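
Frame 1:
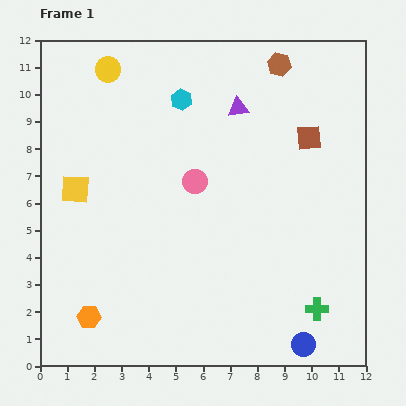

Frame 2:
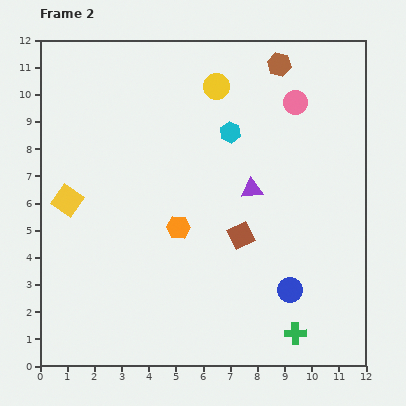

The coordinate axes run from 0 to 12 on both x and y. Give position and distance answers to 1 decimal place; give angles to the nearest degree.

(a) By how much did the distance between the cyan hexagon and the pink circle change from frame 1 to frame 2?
-0.4

Distance in frame 1: 3.0. Distance in frame 2: 2.6.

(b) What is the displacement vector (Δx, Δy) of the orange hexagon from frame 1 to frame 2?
(3.3, 3.3)

The orange hexagon was at (1.8, 1.8) in frame 1 and (5.1, 5.1) in frame 2.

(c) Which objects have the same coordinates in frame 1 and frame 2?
the brown hexagon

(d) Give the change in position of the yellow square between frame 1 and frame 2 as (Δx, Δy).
(-0.3, -0.4)

The yellow square was at (1.3, 6.5) in frame 1 and (1.0, 6.1) in frame 2.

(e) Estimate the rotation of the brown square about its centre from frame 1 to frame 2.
22° counter-clockwise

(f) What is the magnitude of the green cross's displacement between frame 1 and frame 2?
1.2

The green cross moved from (10.2, 2.1) to (9.4, 1.2), a distance of √(0.8² + 0.9²) ≈ 1.2.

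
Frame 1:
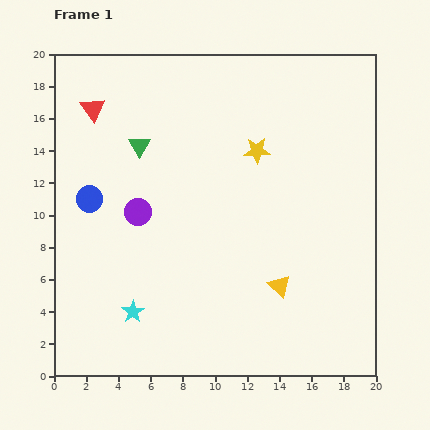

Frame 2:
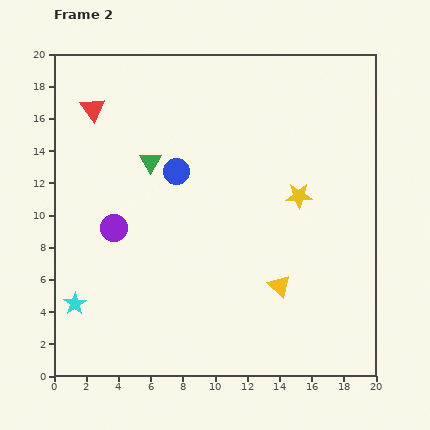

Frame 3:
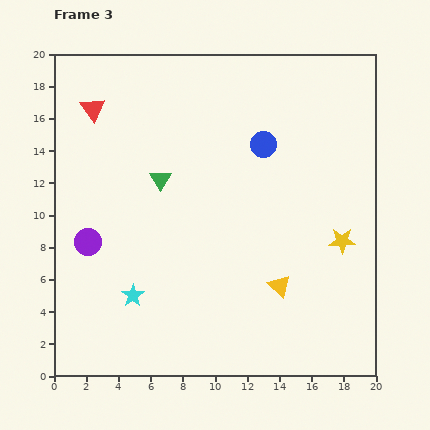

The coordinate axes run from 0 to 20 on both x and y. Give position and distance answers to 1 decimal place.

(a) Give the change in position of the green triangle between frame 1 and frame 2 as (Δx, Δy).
(0.7, -1.0)

The green triangle was at (5.3, 14.3) in frame 1 and (6.0, 13.3) in frame 2.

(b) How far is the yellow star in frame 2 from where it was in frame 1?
3.8

The yellow star moved from (12.6, 14.0) to (15.2, 11.2), a distance of √(2.6² + 2.8²) ≈ 3.8.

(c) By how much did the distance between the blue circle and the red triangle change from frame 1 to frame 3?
+5.2

Distance in frame 1: 5.6. Distance in frame 3: 10.8.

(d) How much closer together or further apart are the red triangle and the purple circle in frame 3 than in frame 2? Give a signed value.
+0.8

Distance in frame 2: 7.5. Distance in frame 3: 8.3.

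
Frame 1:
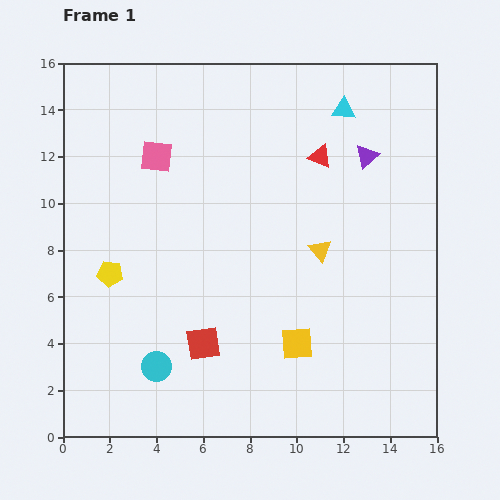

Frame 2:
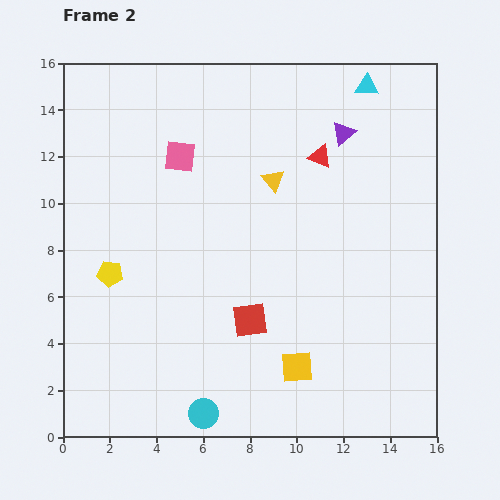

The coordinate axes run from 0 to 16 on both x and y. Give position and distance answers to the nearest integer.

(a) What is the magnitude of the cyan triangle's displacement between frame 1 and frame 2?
1

The cyan triangle moved from (12, 14) to (13, 15), a distance of √(1² + 1²) ≈ 1.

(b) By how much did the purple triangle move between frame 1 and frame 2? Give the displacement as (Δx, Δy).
(-1, 1)

The purple triangle was at (13, 12) in frame 1 and (12, 13) in frame 2.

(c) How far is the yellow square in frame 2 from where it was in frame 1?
1

The yellow square moved from (10, 4) to (10, 3), a distance of √(0² + 1²) ≈ 1.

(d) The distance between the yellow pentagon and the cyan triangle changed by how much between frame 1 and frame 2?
+2

Distance in frame 1: 12. Distance in frame 2: 14.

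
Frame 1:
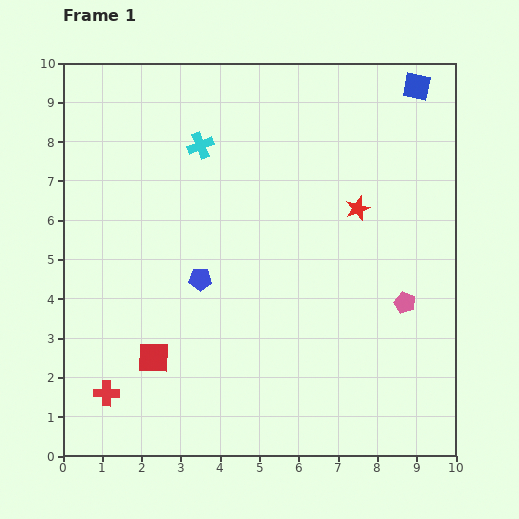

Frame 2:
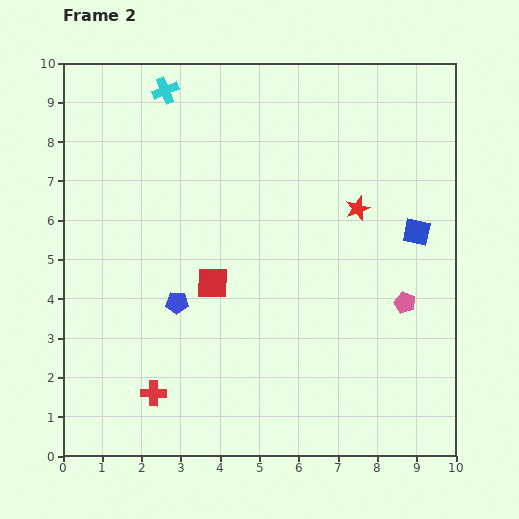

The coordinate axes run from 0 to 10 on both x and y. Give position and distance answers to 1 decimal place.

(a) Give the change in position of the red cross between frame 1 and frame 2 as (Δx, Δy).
(1.2, 0.0)

The red cross was at (1.1, 1.6) in frame 1 and (2.3, 1.6) in frame 2.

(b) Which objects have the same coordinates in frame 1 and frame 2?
the pink pentagon, the red star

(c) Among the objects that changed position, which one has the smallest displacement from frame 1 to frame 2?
the blue pentagon

(moved 0.8)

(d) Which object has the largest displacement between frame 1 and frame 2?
the blue square

(moved 3.7; next 2.4)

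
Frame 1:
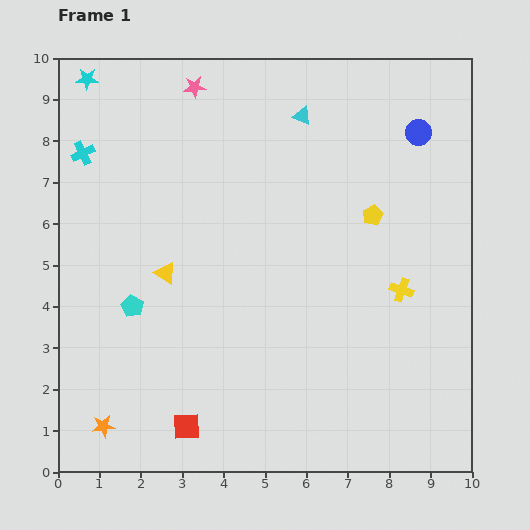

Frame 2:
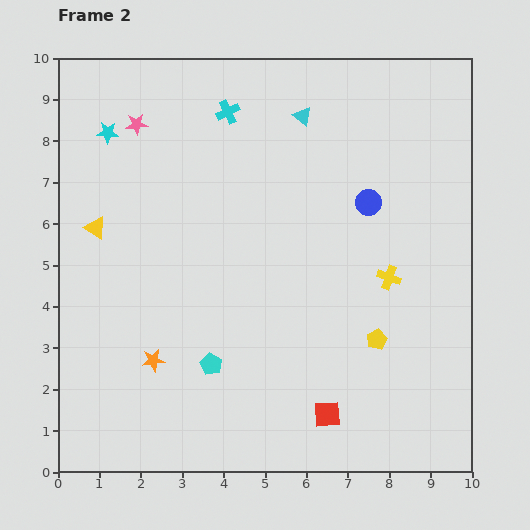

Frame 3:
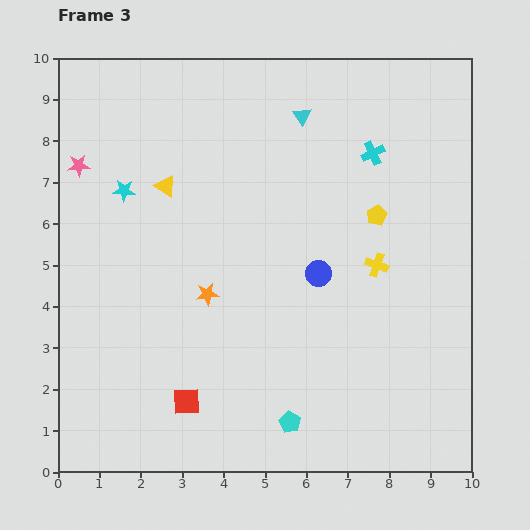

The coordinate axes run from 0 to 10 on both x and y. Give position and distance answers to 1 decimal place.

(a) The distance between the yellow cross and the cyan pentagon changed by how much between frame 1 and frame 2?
-1.7

Distance in frame 1: 6.5. Distance in frame 2: 4.8.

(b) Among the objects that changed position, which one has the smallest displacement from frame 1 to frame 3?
the yellow pentagon

(moved 0.1)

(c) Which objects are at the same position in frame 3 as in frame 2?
the cyan triangle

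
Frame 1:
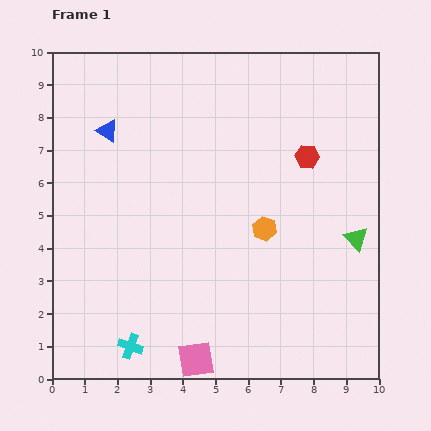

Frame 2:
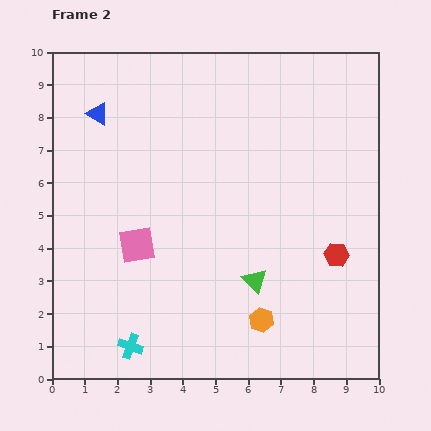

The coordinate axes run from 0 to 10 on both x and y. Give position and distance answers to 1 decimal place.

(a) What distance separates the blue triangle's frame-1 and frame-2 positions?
0.6

The blue triangle moved from (1.7, 7.6) to (1.4, 8.1), a distance of √(0.3² + 0.5²) ≈ 0.6.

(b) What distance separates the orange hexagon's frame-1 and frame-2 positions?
2.8

The orange hexagon moved from (6.5, 4.6) to (6.4, 1.8), a distance of √(0.1² + 2.8²) ≈ 2.8.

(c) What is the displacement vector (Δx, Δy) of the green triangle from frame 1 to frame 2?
(-3.1, -1.3)

The green triangle was at (9.3, 4.3) in frame 1 and (6.2, 3.0) in frame 2.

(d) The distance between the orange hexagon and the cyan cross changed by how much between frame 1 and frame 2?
-1.4

Distance in frame 1: 5.5. Distance in frame 2: 4.1.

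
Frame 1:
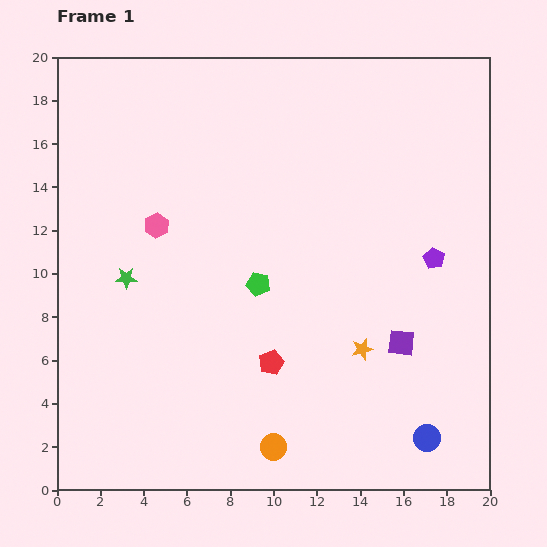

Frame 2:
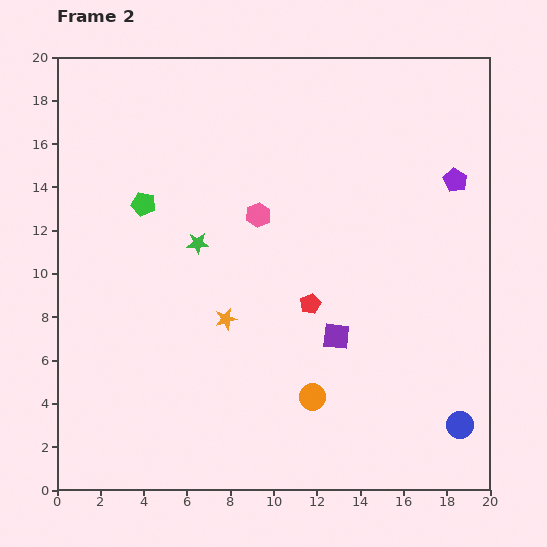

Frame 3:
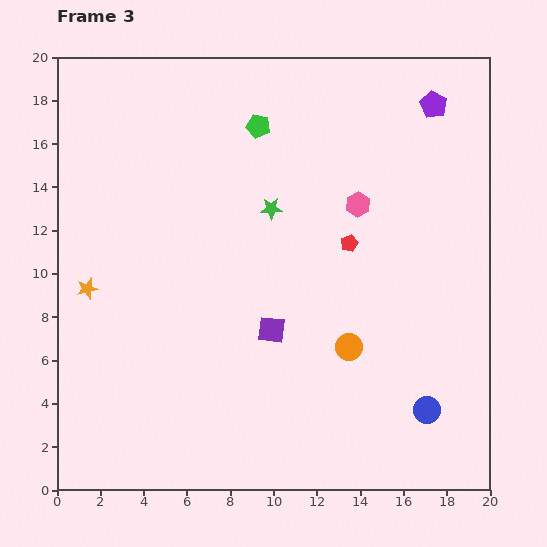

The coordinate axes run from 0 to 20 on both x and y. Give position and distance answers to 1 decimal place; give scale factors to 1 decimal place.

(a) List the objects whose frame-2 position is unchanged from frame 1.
none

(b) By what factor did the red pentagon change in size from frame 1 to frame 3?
0.7×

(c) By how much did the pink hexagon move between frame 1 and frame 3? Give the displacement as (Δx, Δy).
(9.3, 1.0)

The pink hexagon was at (4.6, 12.2) in frame 1 and (13.9, 13.2) in frame 3.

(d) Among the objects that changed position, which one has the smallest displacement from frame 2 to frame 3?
the blue circle

(moved 1.7)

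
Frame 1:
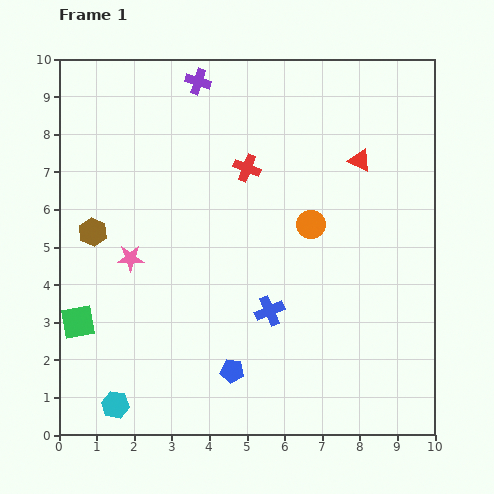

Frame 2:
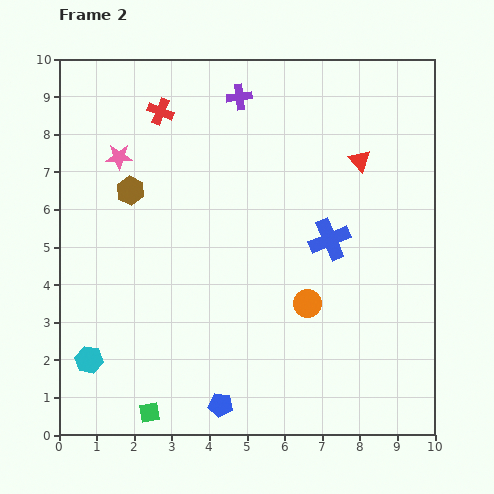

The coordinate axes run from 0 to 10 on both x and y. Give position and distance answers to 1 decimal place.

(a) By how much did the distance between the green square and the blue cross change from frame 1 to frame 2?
+1.5

Distance in frame 1: 5.1. Distance in frame 2: 6.6.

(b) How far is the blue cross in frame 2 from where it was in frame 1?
2.5

The blue cross moved from (5.6, 3.3) to (7.2, 5.2), a distance of √(1.6² + 1.9²) ≈ 2.5.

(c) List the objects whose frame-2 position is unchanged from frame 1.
the red triangle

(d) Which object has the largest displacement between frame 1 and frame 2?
the green square

(moved 3.1; next 2.7)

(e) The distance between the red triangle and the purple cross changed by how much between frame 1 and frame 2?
-1.2

Distance in frame 1: 4.8. Distance in frame 2: 3.6.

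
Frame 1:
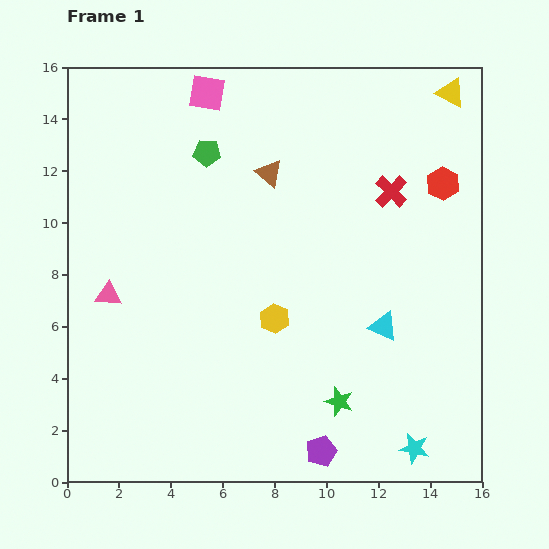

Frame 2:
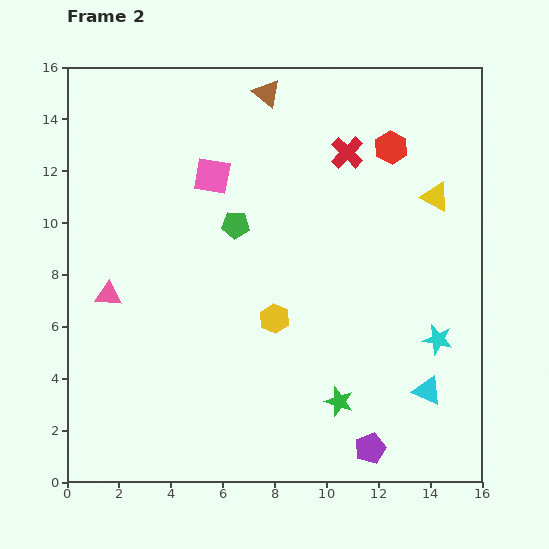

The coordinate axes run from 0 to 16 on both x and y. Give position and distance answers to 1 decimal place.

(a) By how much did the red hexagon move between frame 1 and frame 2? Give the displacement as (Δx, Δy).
(-2.0, 1.4)

The red hexagon was at (14.5, 11.5) in frame 1 and (12.5, 12.9) in frame 2.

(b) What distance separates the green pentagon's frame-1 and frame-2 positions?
3.0

The green pentagon moved from (5.4, 12.7) to (6.5, 9.9), a distance of √(1.1² + 2.8²) ≈ 3.0.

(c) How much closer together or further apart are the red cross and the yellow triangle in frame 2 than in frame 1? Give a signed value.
-0.6

Distance in frame 1: 4.4. Distance in frame 2: 3.8.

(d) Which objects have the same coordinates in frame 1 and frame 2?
the yellow hexagon, the green star, the pink triangle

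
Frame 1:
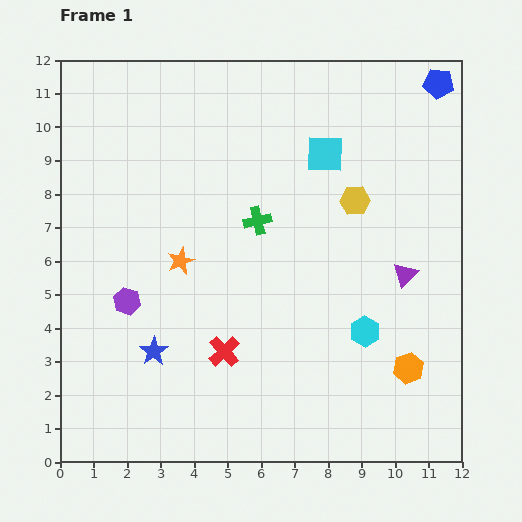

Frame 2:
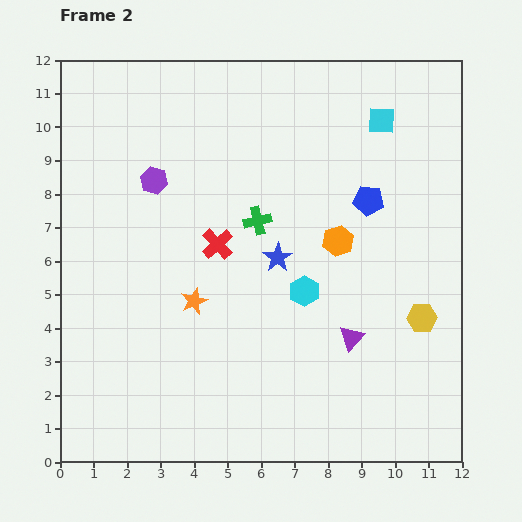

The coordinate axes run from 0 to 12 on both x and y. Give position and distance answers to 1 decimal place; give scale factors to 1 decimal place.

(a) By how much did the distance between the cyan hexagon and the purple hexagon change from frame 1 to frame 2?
-1.6

Distance in frame 1: 7.2. Distance in frame 2: 5.6.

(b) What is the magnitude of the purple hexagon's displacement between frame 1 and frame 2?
3.7

The purple hexagon moved from (2.0, 4.8) to (2.8, 8.4), a distance of √(0.8² + 3.6²) ≈ 3.7.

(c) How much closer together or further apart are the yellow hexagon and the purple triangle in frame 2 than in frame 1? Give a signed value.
-0.5

Distance in frame 1: 2.7. Distance in frame 2: 2.2.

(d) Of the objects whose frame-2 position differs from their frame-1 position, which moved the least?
the orange star

(moved 1.3)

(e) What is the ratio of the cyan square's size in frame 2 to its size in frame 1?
0.7×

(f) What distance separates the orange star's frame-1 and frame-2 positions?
1.3

The orange star moved from (3.6, 6.0) to (4.0, 4.8), a distance of √(0.4² + 1.2²) ≈ 1.3.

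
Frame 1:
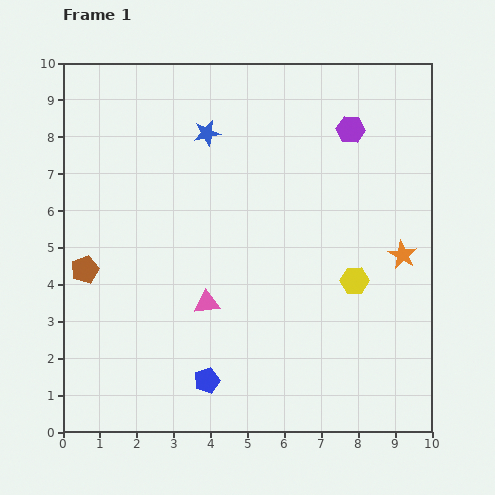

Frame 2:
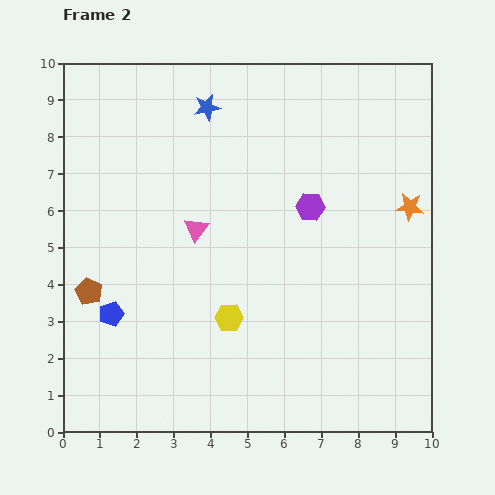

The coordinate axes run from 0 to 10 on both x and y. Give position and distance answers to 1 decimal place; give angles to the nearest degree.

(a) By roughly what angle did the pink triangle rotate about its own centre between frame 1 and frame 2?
48° counter-clockwise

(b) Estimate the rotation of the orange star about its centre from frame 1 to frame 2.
23° counter-clockwise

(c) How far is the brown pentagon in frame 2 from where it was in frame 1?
0.6

The brown pentagon moved from (0.6, 4.4) to (0.7, 3.8), a distance of √(0.1² + 0.6²) ≈ 0.6.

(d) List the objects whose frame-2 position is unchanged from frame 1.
none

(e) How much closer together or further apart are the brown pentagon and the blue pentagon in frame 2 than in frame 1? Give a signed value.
-3.7

Distance in frame 1: 4.5. Distance in frame 2: 0.8.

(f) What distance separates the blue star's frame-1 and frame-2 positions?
0.7

The blue star moved from (3.9, 8.1) to (3.9, 8.8), a distance of √(0.0² + 0.7²) ≈ 0.7.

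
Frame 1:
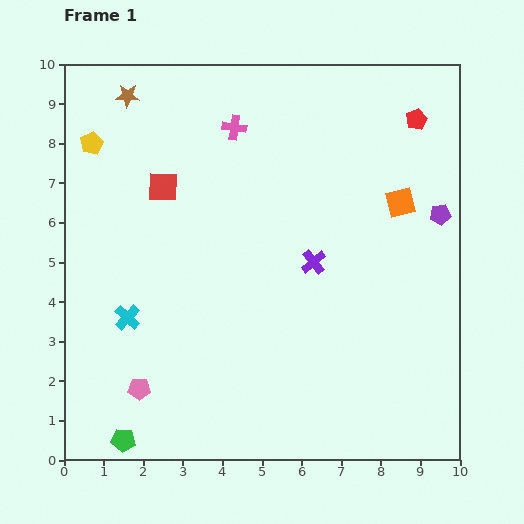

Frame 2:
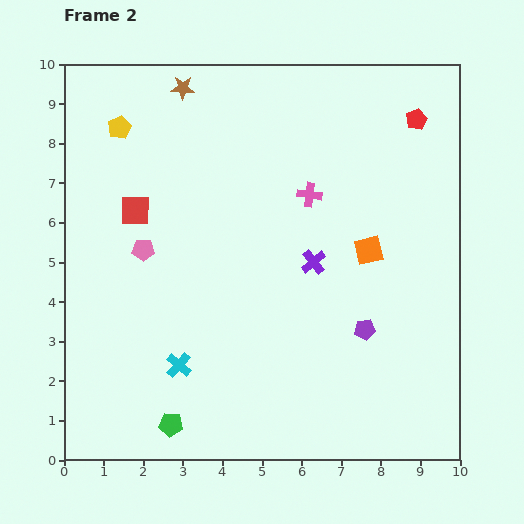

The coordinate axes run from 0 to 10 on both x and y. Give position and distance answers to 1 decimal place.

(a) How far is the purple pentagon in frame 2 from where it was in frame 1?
3.5

The purple pentagon moved from (9.5, 6.2) to (7.6, 3.3), a distance of √(1.9² + 2.9²) ≈ 3.5.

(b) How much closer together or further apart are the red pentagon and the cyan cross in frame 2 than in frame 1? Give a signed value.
-0.2

Distance in frame 1: 8.8. Distance in frame 2: 8.6.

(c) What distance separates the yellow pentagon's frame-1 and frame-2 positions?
0.8

The yellow pentagon moved from (0.7, 8.0) to (1.4, 8.4), a distance of √(0.7² + 0.4²) ≈ 0.8.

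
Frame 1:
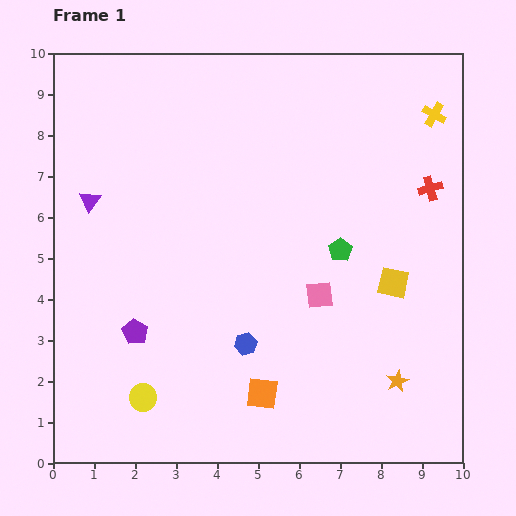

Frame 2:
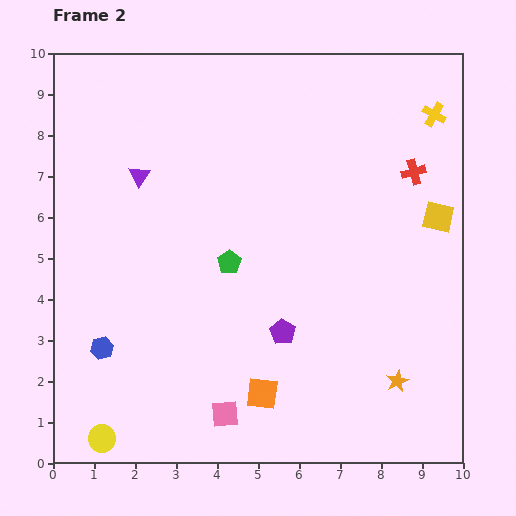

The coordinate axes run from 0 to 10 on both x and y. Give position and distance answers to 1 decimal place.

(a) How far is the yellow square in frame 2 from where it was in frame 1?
1.9

The yellow square moved from (8.3, 4.4) to (9.4, 6.0), a distance of √(1.1² + 1.6²) ≈ 1.9.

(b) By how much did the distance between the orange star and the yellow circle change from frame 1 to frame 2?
+1.1

Distance in frame 1: 6.2. Distance in frame 2: 7.3.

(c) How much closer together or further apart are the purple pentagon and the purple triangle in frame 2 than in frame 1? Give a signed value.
+1.8

Distance in frame 1: 3.4. Distance in frame 2: 5.2.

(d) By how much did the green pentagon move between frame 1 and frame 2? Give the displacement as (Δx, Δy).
(-2.7, -0.3)

The green pentagon was at (7.0, 5.2) in frame 1 and (4.3, 4.9) in frame 2.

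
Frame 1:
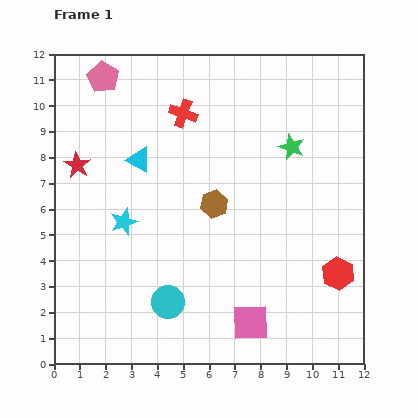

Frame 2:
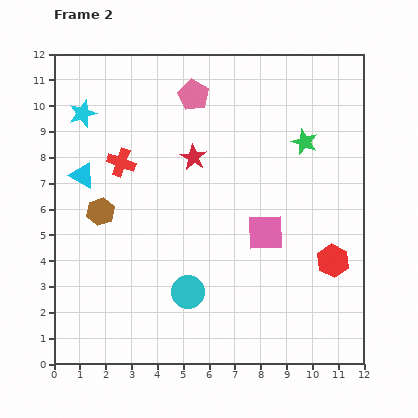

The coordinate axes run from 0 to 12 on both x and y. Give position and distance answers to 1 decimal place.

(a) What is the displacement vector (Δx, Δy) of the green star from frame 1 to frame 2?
(0.5, 0.2)

The green star was at (9.2, 8.4) in frame 1 and (9.7, 8.6) in frame 2.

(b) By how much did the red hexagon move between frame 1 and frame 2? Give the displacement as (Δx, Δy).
(-0.2, 0.5)

The red hexagon was at (11.0, 3.5) in frame 1 and (10.8, 4.0) in frame 2.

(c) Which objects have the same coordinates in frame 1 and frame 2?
none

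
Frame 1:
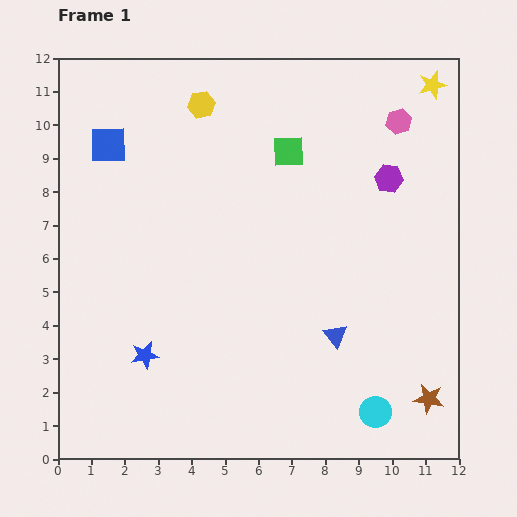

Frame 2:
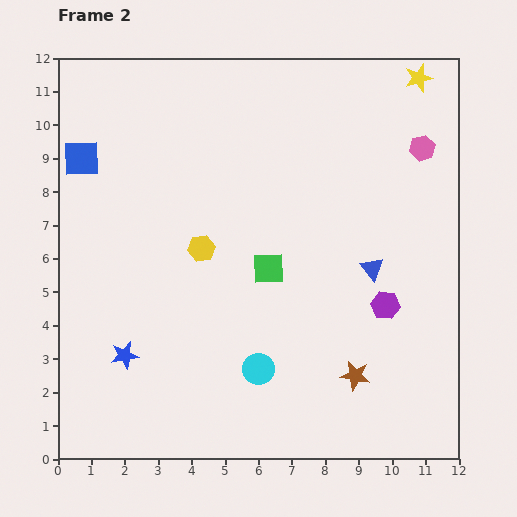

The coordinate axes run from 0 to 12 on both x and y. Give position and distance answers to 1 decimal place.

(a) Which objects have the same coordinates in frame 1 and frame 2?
none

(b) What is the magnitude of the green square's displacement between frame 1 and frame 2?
3.6

The green square moved from (6.9, 9.2) to (6.3, 5.7), a distance of √(0.6² + 3.5²) ≈ 3.6.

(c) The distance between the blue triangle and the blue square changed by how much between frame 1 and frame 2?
+0.4

Distance in frame 1: 8.9. Distance in frame 2: 9.3.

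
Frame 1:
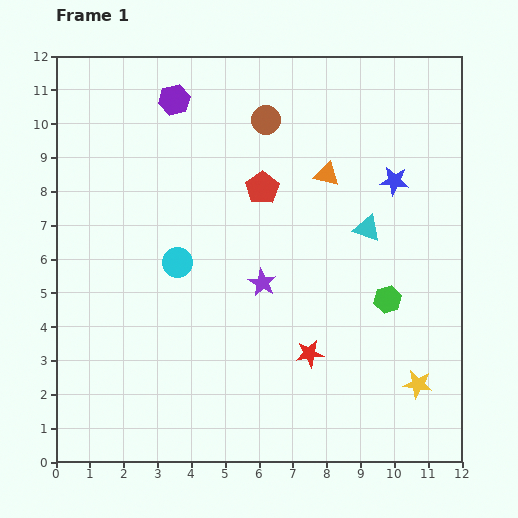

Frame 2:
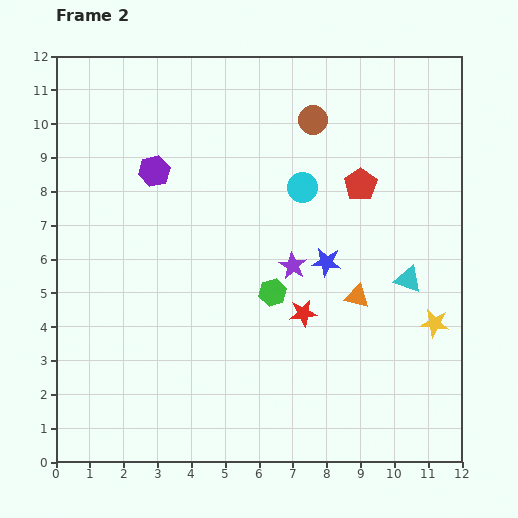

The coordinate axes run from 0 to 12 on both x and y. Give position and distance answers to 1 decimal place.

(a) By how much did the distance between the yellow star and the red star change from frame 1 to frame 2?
+0.6

Distance in frame 1: 3.3. Distance in frame 2: 3.9.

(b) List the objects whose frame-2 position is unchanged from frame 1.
none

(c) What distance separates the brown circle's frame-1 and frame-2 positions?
1.4

The brown circle moved from (6.2, 10.1) to (7.6, 10.1), a distance of √(1.4² + 0.0²) ≈ 1.4.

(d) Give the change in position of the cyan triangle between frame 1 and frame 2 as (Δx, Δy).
(1.2, -1.5)

The cyan triangle was at (9.2, 6.9) in frame 1 and (10.4, 5.4) in frame 2.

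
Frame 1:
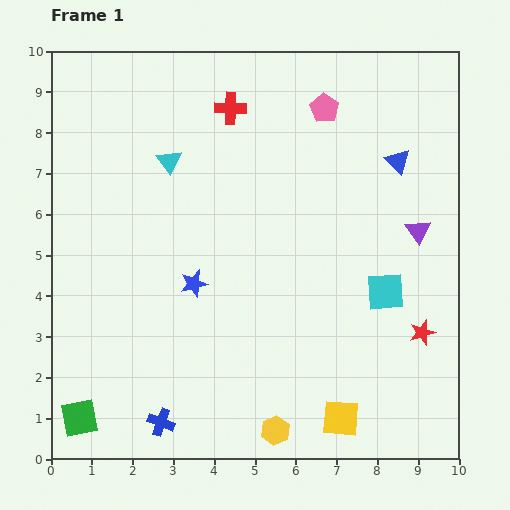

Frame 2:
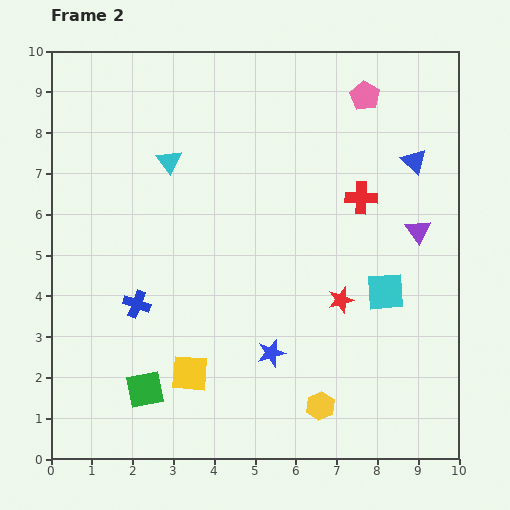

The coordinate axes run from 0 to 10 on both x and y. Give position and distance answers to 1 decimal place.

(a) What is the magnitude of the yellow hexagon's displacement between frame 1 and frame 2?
1.3

The yellow hexagon moved from (5.5, 0.7) to (6.6, 1.3), a distance of √(1.1² + 0.6²) ≈ 1.3.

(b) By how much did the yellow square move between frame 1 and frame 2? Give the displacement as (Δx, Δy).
(-3.7, 1.1)

The yellow square was at (7.1, 1.0) in frame 1 and (3.4, 2.1) in frame 2.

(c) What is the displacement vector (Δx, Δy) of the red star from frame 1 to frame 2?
(-2.0, 0.8)

The red star was at (9.1, 3.1) in frame 1 and (7.1, 3.9) in frame 2.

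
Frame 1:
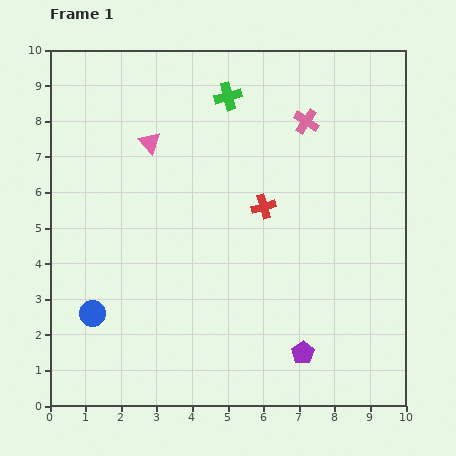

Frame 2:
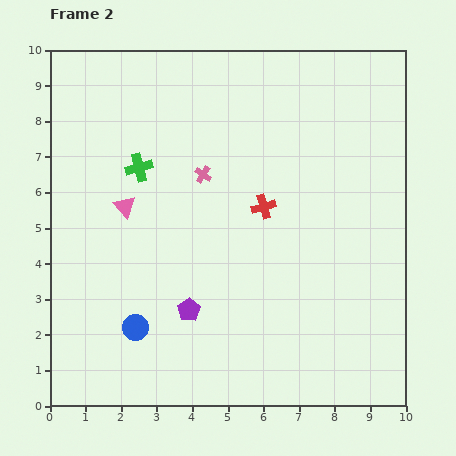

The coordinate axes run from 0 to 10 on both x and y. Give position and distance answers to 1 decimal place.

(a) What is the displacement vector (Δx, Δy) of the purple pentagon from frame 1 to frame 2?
(-3.2, 1.2)

The purple pentagon was at (7.1, 1.5) in frame 1 and (3.9, 2.7) in frame 2.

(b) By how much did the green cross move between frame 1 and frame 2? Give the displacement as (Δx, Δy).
(-2.5, -2.0)

The green cross was at (5.0, 8.7) in frame 1 and (2.5, 6.7) in frame 2.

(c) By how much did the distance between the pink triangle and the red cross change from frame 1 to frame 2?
+0.2

Distance in frame 1: 3.7. Distance in frame 2: 3.9.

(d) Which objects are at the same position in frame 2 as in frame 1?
the red cross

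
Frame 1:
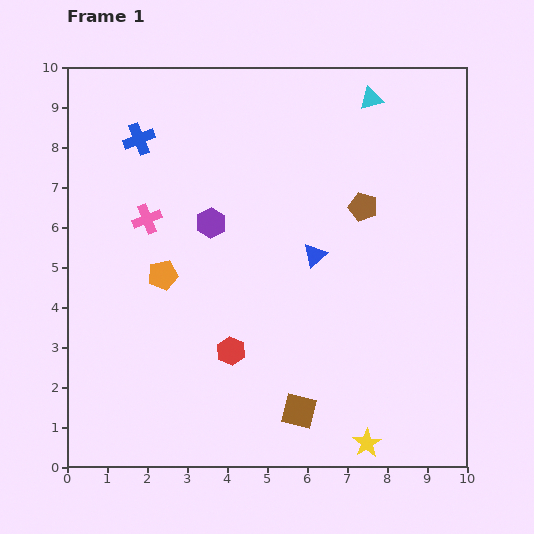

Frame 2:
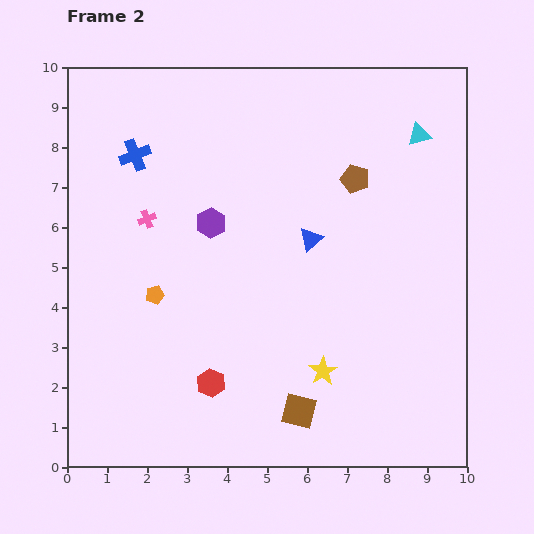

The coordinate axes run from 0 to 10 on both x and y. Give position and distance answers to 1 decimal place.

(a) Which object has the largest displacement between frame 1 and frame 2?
the yellow star

(moved 2.1; next 1.5)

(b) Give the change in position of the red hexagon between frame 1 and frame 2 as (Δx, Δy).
(-0.5, -0.8)

The red hexagon was at (4.1, 2.9) in frame 1 and (3.6, 2.1) in frame 2.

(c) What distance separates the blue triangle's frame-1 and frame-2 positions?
0.4

The blue triangle moved from (6.2, 5.3) to (6.1, 5.7), a distance of √(0.1² + 0.4²) ≈ 0.4.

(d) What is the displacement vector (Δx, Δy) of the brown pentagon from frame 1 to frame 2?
(-0.2, 0.7)

The brown pentagon was at (7.4, 6.5) in frame 1 and (7.2, 7.2) in frame 2.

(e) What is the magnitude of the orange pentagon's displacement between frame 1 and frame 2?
0.5

The orange pentagon moved from (2.4, 4.8) to (2.2, 4.3), a distance of √(0.2² + 0.5²) ≈ 0.5.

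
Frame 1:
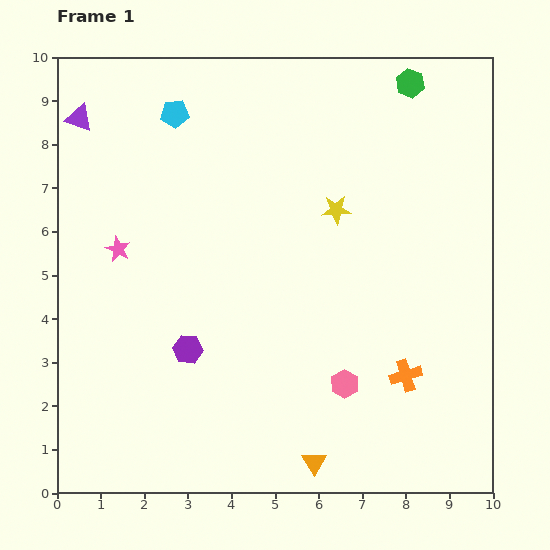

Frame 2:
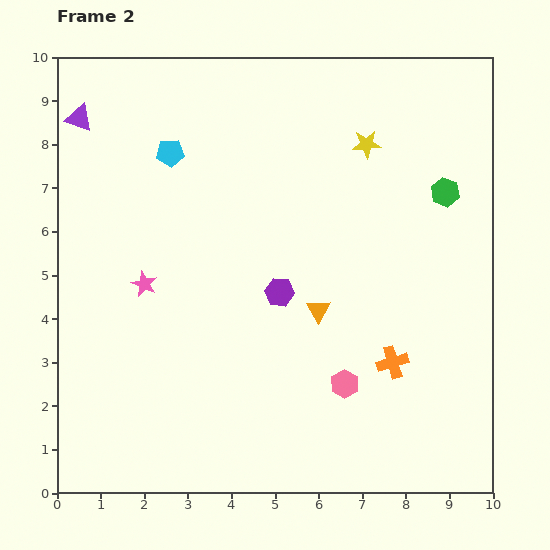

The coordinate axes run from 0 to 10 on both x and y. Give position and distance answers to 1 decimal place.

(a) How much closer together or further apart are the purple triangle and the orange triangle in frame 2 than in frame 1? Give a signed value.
-2.6

Distance in frame 1: 9.6. Distance in frame 2: 7.0.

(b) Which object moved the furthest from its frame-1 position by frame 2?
the orange triangle

(moved 3.5; next 2.6)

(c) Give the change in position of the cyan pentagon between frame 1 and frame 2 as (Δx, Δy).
(-0.1, -0.9)

The cyan pentagon was at (2.7, 8.7) in frame 1 and (2.6, 7.8) in frame 2.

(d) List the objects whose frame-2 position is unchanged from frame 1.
the purple triangle, the pink hexagon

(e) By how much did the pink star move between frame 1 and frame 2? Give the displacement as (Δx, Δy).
(0.6, -0.8)

The pink star was at (1.4, 5.6) in frame 1 and (2.0, 4.8) in frame 2.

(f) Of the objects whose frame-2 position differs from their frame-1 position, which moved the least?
the orange cross

(moved 0.4)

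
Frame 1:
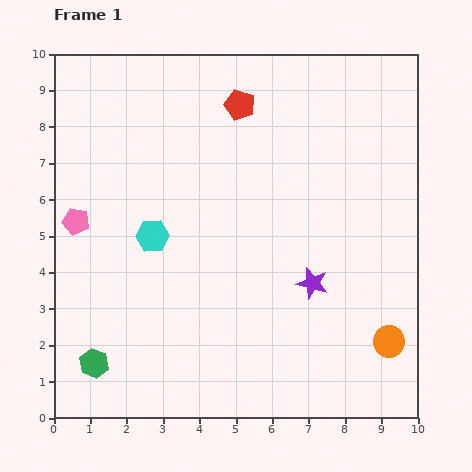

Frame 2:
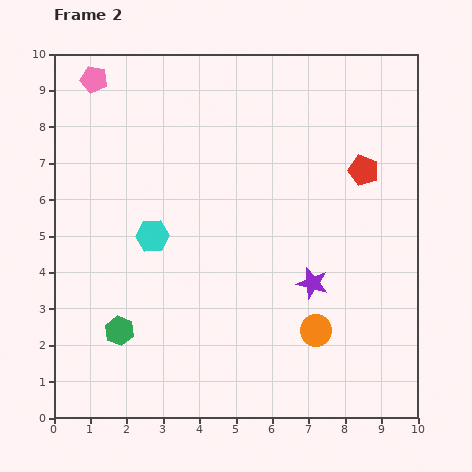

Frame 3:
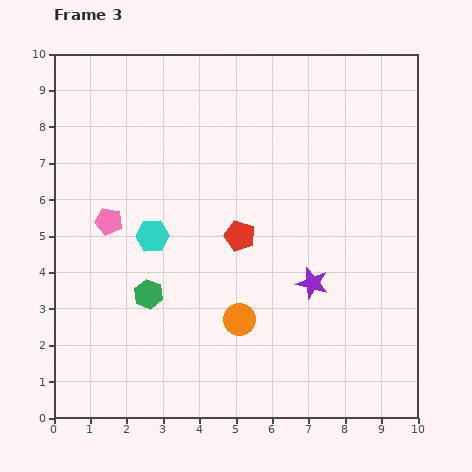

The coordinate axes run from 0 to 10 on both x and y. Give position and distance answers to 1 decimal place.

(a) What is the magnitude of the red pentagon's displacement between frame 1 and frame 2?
3.8

The red pentagon moved from (5.1, 8.6) to (8.5, 6.8), a distance of √(3.4² + 1.8²) ≈ 3.8.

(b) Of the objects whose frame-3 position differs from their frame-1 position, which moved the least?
the pink pentagon

(moved 0.9)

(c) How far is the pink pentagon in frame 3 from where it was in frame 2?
3.9

The pink pentagon moved from (1.1, 9.3) to (1.5, 5.4), a distance of √(0.4² + 3.9²) ≈ 3.9.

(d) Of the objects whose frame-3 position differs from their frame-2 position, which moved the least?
the green hexagon

(moved 1.3)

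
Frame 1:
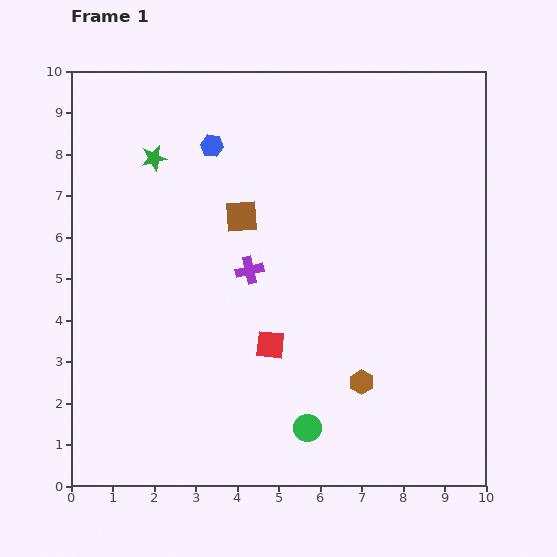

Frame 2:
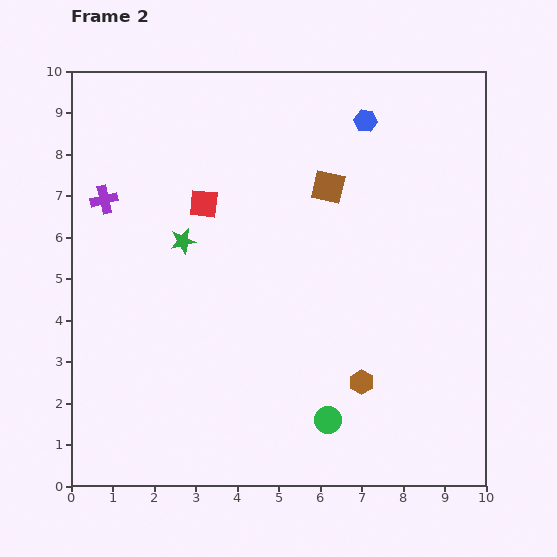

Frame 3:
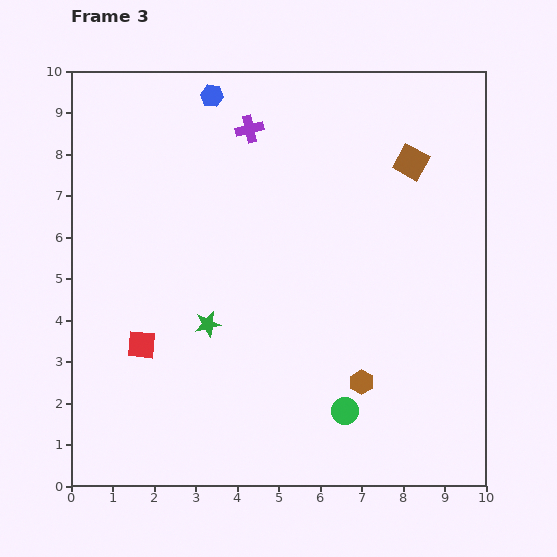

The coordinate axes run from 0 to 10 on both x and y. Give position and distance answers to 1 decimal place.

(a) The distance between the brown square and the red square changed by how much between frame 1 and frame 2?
-0.2

Distance in frame 1: 3.2. Distance in frame 2: 3.0.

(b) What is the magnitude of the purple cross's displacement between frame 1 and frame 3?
3.4

The purple cross moved from (4.3, 5.2) to (4.3, 8.6), a distance of √(0.0² + 3.4²) ≈ 3.4.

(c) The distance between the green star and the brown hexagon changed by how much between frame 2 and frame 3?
-1.5

Distance in frame 2: 5.5. Distance in frame 3: 4.0.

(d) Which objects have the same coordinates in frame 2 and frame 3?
the brown hexagon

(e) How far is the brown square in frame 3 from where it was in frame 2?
2.1

The brown square moved from (6.2, 7.2) to (8.2, 7.8), a distance of √(2.0² + 0.6²) ≈ 2.1.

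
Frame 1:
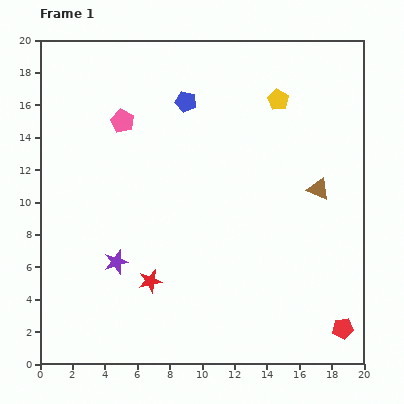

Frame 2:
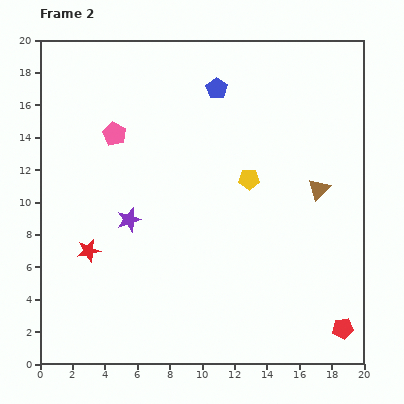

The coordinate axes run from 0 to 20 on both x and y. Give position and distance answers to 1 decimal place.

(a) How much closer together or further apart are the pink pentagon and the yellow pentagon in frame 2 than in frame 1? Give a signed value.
-0.9

Distance in frame 1: 9.7. Distance in frame 2: 8.8.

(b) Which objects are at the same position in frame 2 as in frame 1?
the brown triangle, the red pentagon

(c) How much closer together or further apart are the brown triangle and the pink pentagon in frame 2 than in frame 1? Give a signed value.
+0.3

Distance in frame 1: 12.8. Distance in frame 2: 13.1.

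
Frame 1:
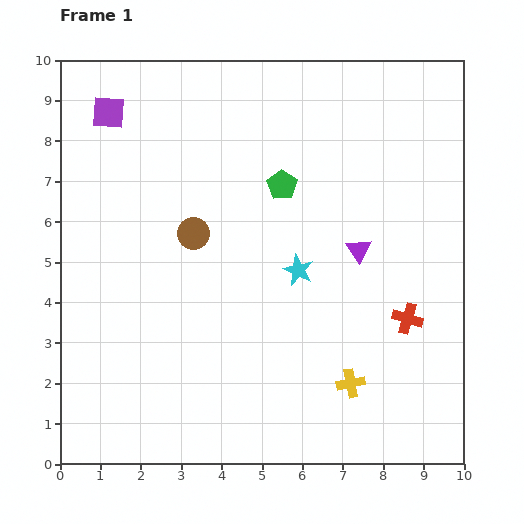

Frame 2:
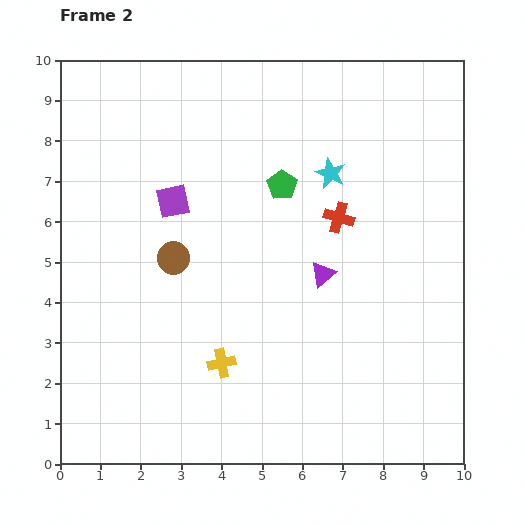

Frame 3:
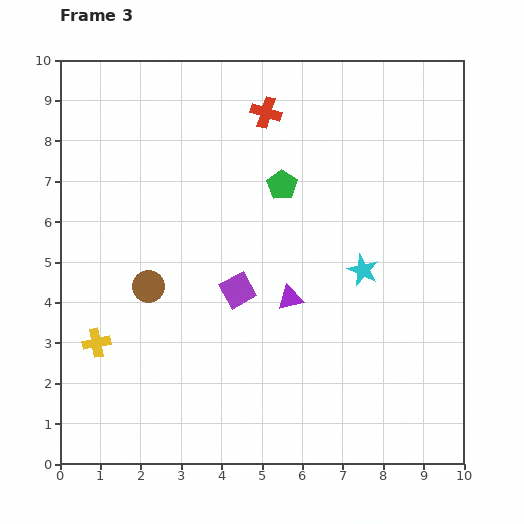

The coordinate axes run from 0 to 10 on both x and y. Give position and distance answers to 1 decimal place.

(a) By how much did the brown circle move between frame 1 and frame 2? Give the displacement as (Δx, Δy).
(-0.5, -0.6)

The brown circle was at (3.3, 5.7) in frame 1 and (2.8, 5.1) in frame 2.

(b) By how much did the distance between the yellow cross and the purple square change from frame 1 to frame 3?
-5.3

Distance in frame 1: 9.0. Distance in frame 3: 3.7.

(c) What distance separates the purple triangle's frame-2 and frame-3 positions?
1.0

The purple triangle moved from (6.5, 4.7) to (5.7, 4.1), a distance of √(0.8² + 0.6²) ≈ 1.0.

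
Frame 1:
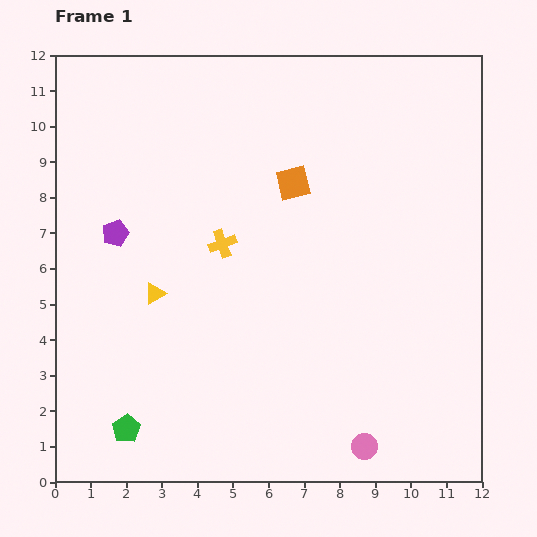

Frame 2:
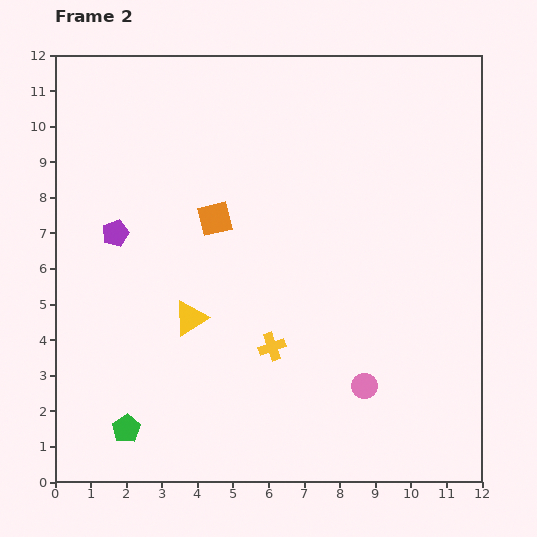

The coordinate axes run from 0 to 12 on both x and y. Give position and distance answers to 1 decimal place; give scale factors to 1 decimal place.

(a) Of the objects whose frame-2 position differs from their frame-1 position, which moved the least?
the yellow triangle

(moved 1.2)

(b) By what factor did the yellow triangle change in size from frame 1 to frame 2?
1.6×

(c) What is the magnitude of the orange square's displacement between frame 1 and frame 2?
2.4

The orange square moved from (6.7, 8.4) to (4.5, 7.4), a distance of √(2.2² + 1.0²) ≈ 2.4.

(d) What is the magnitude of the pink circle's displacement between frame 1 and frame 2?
1.7

The pink circle moved from (8.7, 1.0) to (8.7, 2.7), a distance of √(0.0² + 1.7²) ≈ 1.7.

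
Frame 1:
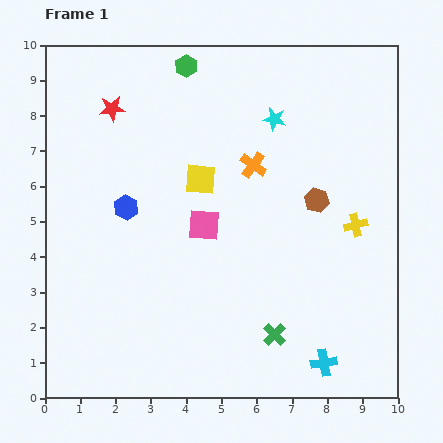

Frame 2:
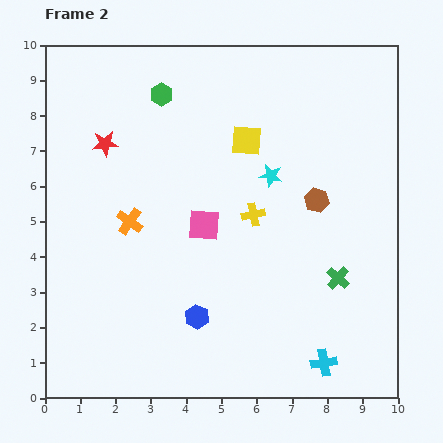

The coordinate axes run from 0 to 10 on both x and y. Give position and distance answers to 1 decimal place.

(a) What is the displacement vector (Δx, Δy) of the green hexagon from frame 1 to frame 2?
(-0.7, -0.8)

The green hexagon was at (4.0, 9.4) in frame 1 and (3.3, 8.6) in frame 2.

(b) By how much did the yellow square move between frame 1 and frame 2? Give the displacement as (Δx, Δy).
(1.3, 1.1)

The yellow square was at (4.4, 6.2) in frame 1 and (5.7, 7.3) in frame 2.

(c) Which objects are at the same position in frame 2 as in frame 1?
the cyan cross, the brown hexagon, the pink square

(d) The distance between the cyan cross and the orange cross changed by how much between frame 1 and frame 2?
+0.9

Distance in frame 1: 5.9. Distance in frame 2: 6.8.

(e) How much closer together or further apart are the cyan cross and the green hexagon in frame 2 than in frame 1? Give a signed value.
-0.4

Distance in frame 1: 9.3. Distance in frame 2: 8.9.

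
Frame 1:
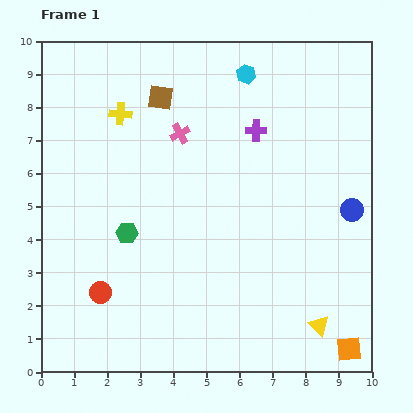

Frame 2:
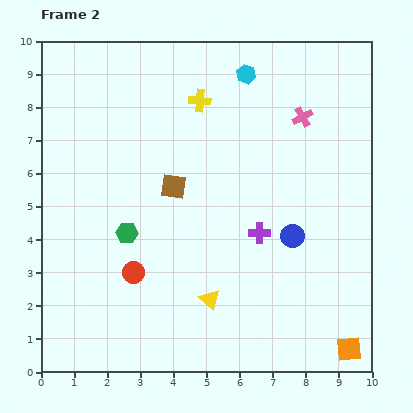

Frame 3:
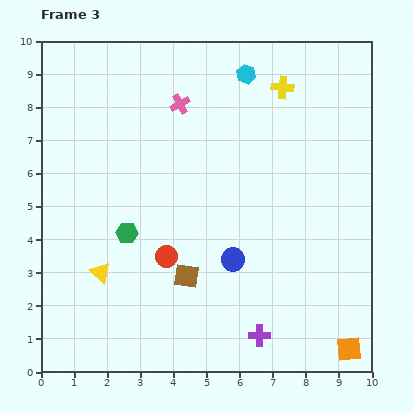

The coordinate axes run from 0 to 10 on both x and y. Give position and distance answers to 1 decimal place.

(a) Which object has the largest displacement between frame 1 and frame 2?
the pink cross

(moved 3.7; next 3.4)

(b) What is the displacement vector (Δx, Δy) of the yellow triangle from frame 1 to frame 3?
(-6.6, 1.6)

The yellow triangle was at (8.4, 1.4) in frame 1 and (1.8, 3.0) in frame 3.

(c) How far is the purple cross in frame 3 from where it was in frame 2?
3.1

The purple cross moved from (6.6, 4.2) to (6.6, 1.1), a distance of √(0.0² + 3.1²) ≈ 3.1.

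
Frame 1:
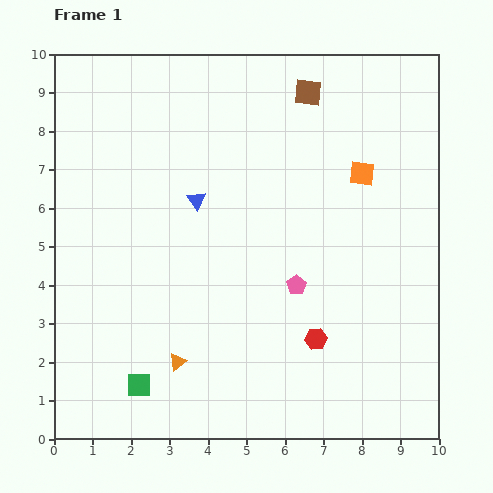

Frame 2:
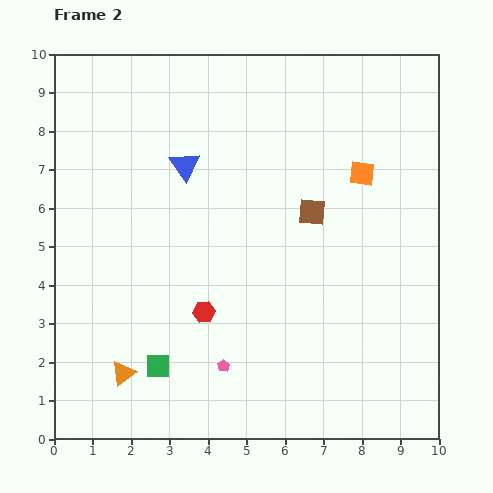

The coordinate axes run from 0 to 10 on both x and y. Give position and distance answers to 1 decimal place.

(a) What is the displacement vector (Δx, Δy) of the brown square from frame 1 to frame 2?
(0.1, -3.1)

The brown square was at (6.6, 9.0) in frame 1 and (6.7, 5.9) in frame 2.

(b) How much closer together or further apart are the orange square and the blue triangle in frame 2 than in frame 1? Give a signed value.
+0.2

Distance in frame 1: 4.4. Distance in frame 2: 4.6.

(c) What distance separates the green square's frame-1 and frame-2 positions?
0.7

The green square moved from (2.2, 1.4) to (2.7, 1.9), a distance of √(0.5² + 0.5²) ≈ 0.7.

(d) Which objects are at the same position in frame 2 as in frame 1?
the orange square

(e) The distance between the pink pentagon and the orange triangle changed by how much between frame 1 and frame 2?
-1.1

Distance in frame 1: 3.7. Distance in frame 2: 2.6.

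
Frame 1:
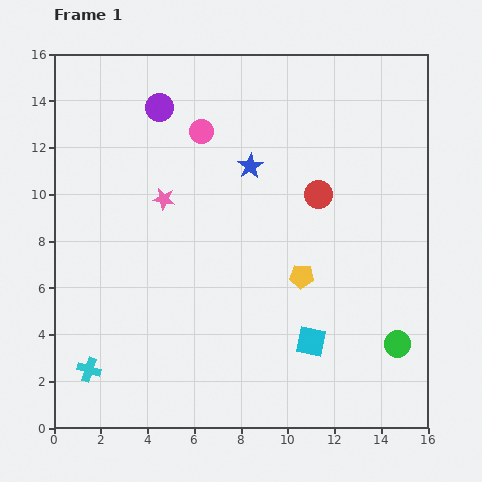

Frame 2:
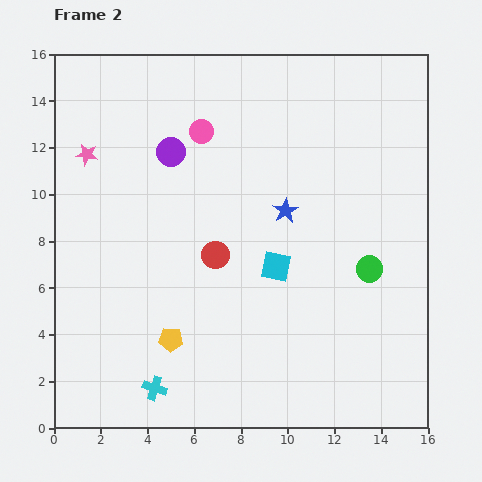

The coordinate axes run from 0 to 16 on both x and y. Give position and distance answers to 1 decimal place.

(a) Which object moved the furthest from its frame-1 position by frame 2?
the yellow pentagon

(moved 6.2; next 5.1)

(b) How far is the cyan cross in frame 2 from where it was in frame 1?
2.9

The cyan cross moved from (1.5, 2.5) to (4.3, 1.7), a distance of √(2.8² + 0.8²) ≈ 2.9.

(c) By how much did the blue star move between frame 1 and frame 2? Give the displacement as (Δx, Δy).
(1.5, -1.9)

The blue star was at (8.4, 11.2) in frame 1 and (9.9, 9.3) in frame 2.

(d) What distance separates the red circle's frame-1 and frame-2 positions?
5.1

The red circle moved from (11.3, 10.0) to (6.9, 7.4), a distance of √(4.4² + 2.6²) ≈ 5.1.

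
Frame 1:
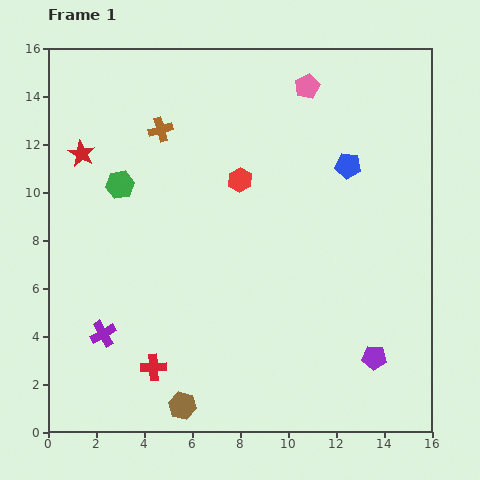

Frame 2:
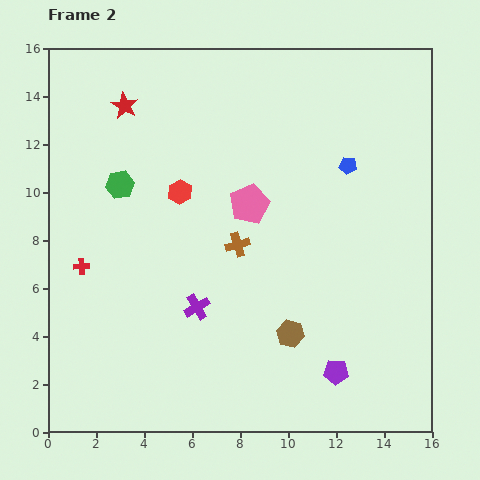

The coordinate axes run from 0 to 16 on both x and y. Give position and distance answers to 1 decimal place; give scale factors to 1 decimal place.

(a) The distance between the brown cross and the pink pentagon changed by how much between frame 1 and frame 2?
-4.6

Distance in frame 1: 6.4. Distance in frame 2: 1.8.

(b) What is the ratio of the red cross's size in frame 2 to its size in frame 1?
0.6×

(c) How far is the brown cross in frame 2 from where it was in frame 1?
5.8

The brown cross moved from (4.7, 12.6) to (7.9, 7.8), a distance of √(3.2² + 4.8²) ≈ 5.8.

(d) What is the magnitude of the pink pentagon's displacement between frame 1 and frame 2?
5.5

The pink pentagon moved from (10.8, 14.4) to (8.4, 9.5), a distance of √(2.4² + 4.9²) ≈ 5.5.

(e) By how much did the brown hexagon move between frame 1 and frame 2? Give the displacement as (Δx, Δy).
(4.5, 3.0)

The brown hexagon was at (5.6, 1.1) in frame 1 and (10.1, 4.1) in frame 2.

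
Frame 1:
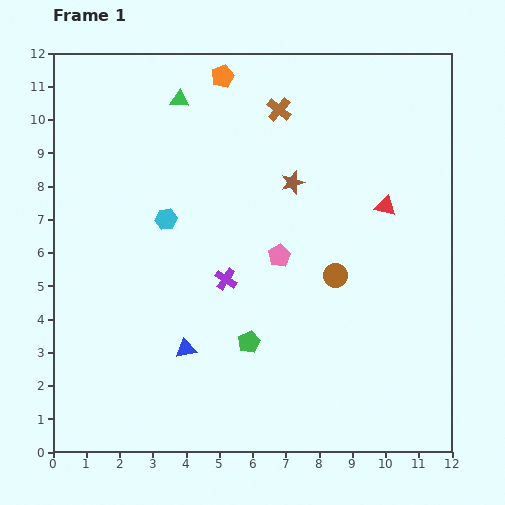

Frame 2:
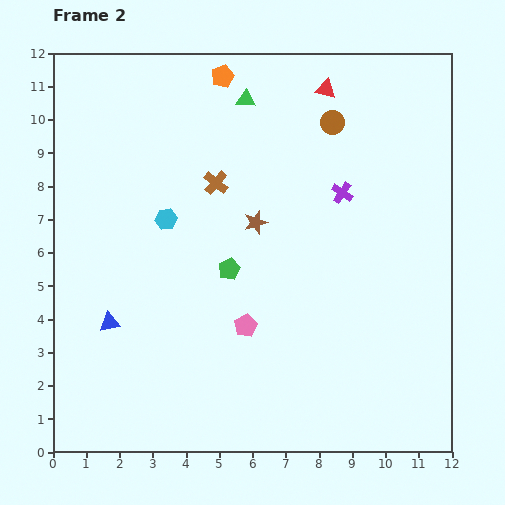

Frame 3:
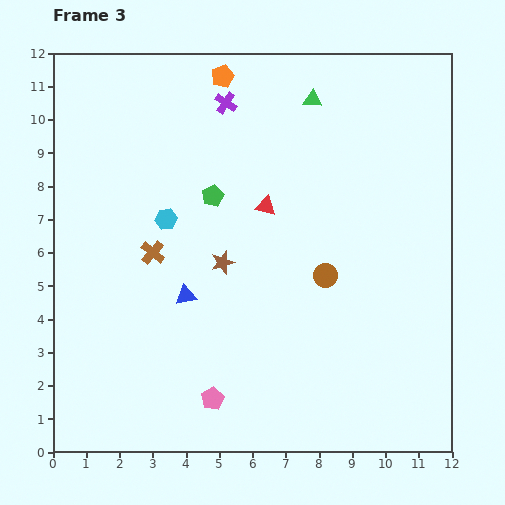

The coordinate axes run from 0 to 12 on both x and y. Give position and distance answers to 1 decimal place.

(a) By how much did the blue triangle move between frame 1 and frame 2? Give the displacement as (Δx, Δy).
(-2.3, 0.8)

The blue triangle was at (4.0, 3.1) in frame 1 and (1.7, 3.9) in frame 2.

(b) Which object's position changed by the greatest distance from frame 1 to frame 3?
the brown cross

(moved 5.7; next 5.3)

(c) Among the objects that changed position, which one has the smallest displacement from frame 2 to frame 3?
the brown star

(moved 1.6)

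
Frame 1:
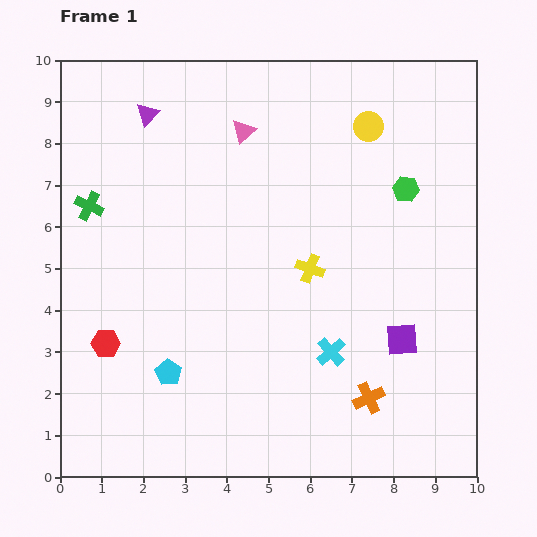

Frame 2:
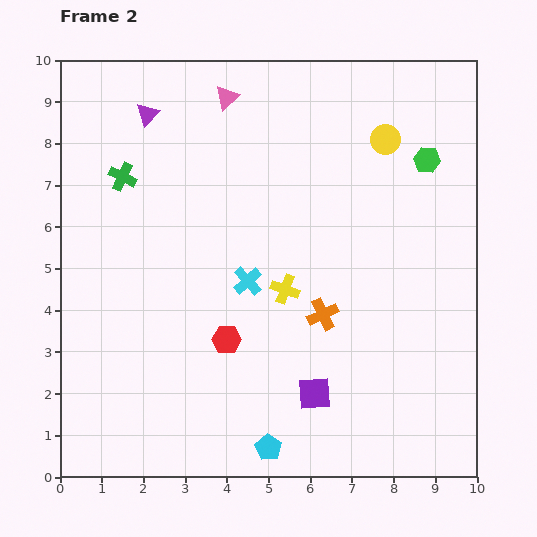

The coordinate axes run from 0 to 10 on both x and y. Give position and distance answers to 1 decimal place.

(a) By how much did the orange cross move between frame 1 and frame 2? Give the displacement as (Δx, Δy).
(-1.1, 2.0)

The orange cross was at (7.4, 1.9) in frame 1 and (6.3, 3.9) in frame 2.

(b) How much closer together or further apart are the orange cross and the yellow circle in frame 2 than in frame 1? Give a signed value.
-2.0

Distance in frame 1: 6.5. Distance in frame 2: 4.5.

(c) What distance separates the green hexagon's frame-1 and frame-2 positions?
0.9

The green hexagon moved from (8.3, 6.9) to (8.8, 7.6), a distance of √(0.5² + 0.7²) ≈ 0.9.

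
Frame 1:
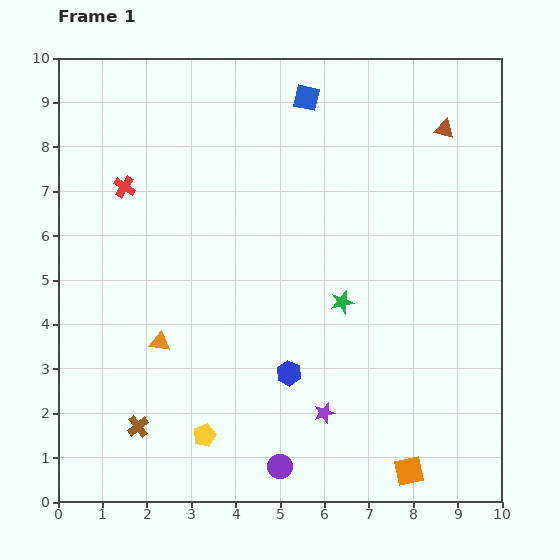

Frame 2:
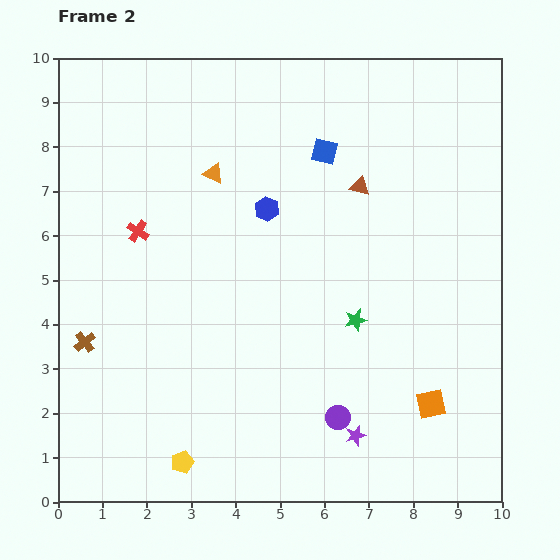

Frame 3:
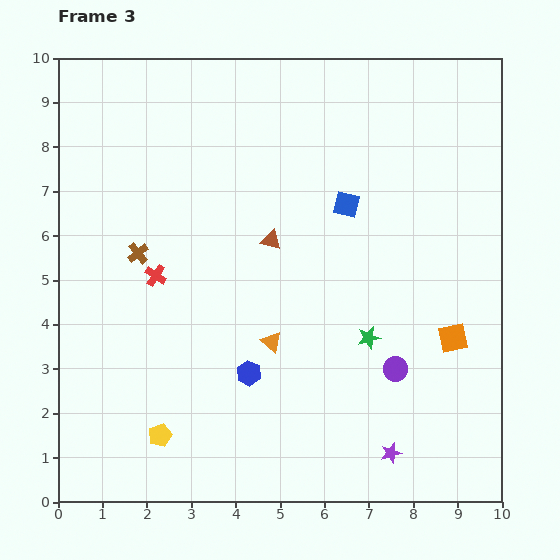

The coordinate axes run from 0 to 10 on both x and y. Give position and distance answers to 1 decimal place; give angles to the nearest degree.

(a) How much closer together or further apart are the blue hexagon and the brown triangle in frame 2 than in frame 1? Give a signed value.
-4.3

Distance in frame 1: 6.5. Distance in frame 2: 2.2.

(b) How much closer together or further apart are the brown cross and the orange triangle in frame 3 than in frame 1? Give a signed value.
+1.6

Distance in frame 1: 2.0. Distance in frame 3: 3.6.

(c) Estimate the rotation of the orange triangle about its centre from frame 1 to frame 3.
33° clockwise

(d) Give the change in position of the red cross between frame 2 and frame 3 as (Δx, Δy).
(0.4, -1.0)

The red cross was at (1.8, 6.1) in frame 2 and (2.2, 5.1) in frame 3.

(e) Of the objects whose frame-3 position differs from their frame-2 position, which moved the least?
the green star

(moved 0.5)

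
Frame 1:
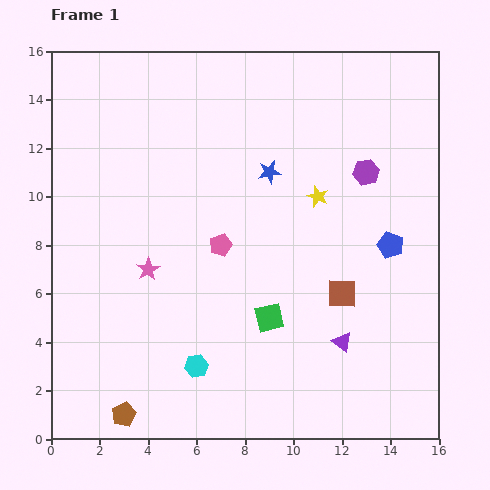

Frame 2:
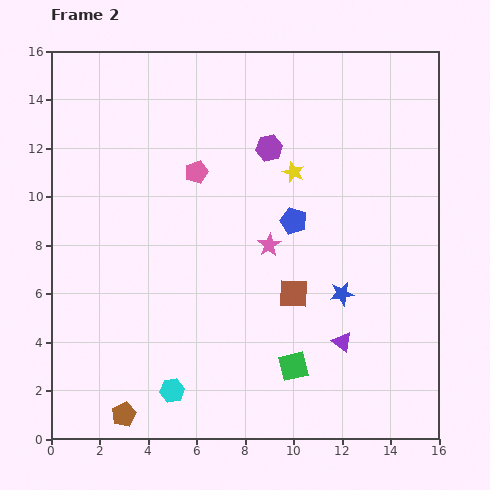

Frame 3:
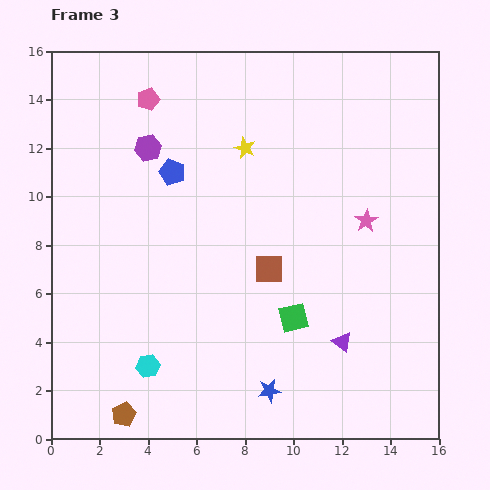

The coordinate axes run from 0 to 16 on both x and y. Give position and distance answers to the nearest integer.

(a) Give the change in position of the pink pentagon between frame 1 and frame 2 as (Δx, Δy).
(-1, 3)

The pink pentagon was at (7, 8) in frame 1 and (6, 11) in frame 2.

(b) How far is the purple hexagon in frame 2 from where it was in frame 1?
4

The purple hexagon moved from (13, 11) to (9, 12), a distance of √(4² + 1²) ≈ 4.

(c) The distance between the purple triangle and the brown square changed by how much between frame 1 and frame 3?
+2

Distance in frame 1: 2. Distance in frame 3: 4.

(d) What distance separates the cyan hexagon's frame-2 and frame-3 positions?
1

The cyan hexagon moved from (5, 2) to (4, 3), a distance of √(1² + 1²) ≈ 1.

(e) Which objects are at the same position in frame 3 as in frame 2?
the purple triangle, the brown pentagon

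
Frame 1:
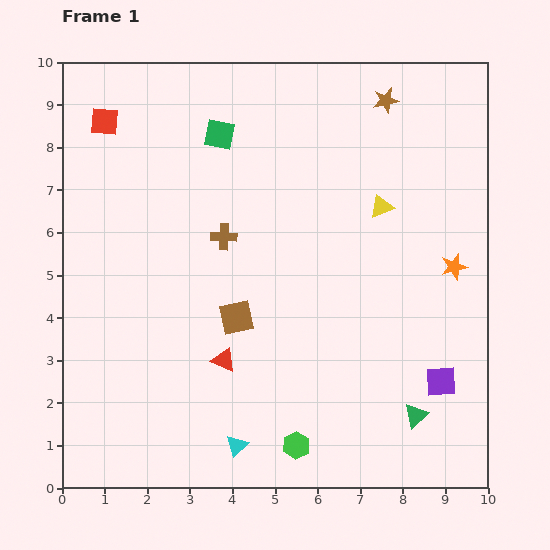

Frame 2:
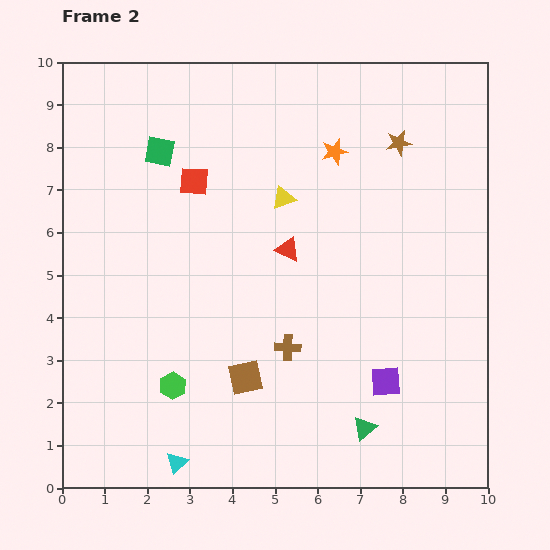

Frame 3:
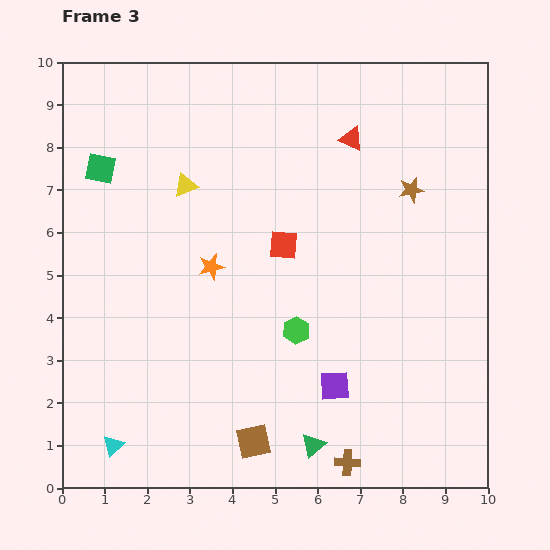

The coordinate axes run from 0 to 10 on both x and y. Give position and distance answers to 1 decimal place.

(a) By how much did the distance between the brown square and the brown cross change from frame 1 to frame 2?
-0.7

Distance in frame 1: 1.9. Distance in frame 2: 1.2.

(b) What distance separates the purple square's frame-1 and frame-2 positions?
1.3

The purple square moved from (8.9, 2.5) to (7.6, 2.5), a distance of √(1.3² + 0.0²) ≈ 1.3.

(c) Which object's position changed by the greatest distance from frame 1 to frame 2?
the orange star

(moved 3.9; next 3.2)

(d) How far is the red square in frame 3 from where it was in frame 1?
5.1

The red square moved from (1.0, 8.6) to (5.2, 5.7), a distance of √(4.2² + 2.9²) ≈ 5.1.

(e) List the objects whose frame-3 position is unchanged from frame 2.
none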